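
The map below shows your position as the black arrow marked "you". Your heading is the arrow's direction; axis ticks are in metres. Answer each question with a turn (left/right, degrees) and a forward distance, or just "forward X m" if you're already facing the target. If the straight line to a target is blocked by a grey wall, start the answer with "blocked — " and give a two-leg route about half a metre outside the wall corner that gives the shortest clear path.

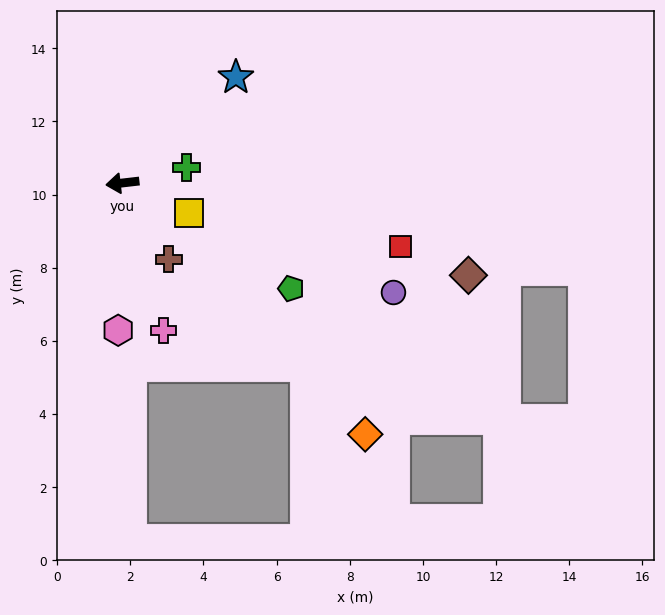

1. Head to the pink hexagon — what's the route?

turn left 82°, forward 4.0 m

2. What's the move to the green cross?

turn right 173°, forward 1.8 m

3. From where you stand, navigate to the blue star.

turn right 144°, forward 4.2 m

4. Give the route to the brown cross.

turn left 115°, forward 2.4 m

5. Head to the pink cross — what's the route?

turn left 99°, forward 4.2 m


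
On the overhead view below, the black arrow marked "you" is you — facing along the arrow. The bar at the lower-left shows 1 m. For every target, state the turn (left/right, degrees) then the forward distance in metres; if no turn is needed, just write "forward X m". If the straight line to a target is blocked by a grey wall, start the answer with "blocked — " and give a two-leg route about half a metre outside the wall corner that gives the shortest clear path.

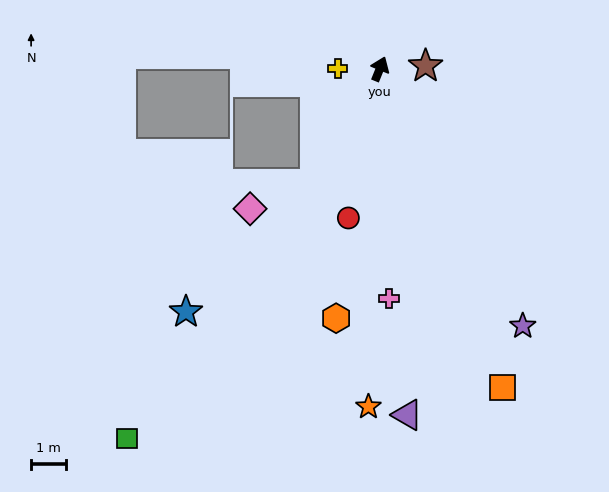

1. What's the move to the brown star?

turn right 64°, forward 1.3 m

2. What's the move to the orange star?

turn right 160°, forward 9.8 m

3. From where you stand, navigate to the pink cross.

turn right 156°, forward 6.6 m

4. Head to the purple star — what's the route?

turn right 129°, forward 8.5 m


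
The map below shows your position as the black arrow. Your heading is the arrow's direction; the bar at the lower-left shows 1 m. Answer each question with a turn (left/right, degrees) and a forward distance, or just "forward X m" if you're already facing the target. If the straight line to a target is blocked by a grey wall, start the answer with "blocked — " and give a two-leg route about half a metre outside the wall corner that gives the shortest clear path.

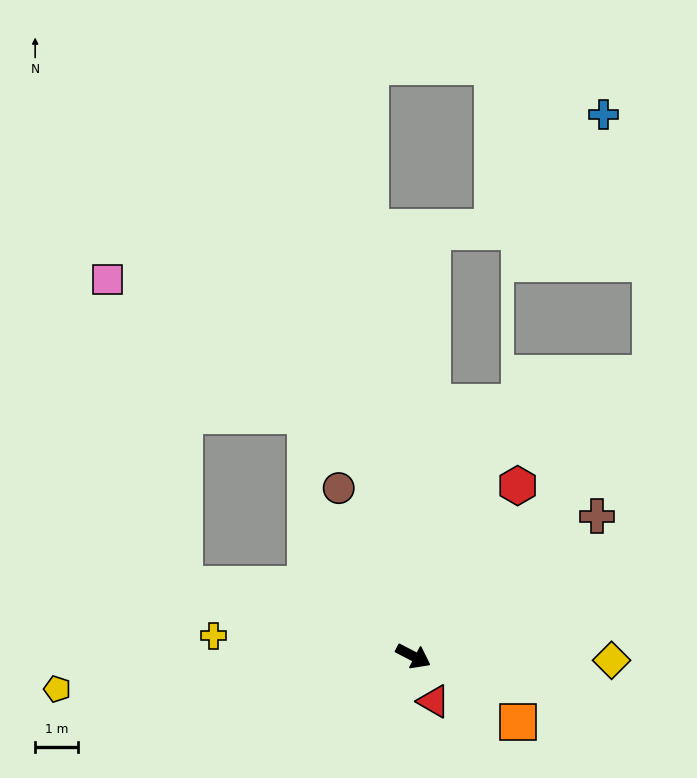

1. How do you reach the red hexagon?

turn left 86°, forward 4.7 m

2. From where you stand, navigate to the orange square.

turn right 5°, forward 2.9 m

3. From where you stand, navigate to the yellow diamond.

turn left 26°, forward 4.7 m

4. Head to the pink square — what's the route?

blocked — turn right 170°, forward 5.6 m, then turn right 58°, forward 7.4 m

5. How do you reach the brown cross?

turn left 65°, forward 5.4 m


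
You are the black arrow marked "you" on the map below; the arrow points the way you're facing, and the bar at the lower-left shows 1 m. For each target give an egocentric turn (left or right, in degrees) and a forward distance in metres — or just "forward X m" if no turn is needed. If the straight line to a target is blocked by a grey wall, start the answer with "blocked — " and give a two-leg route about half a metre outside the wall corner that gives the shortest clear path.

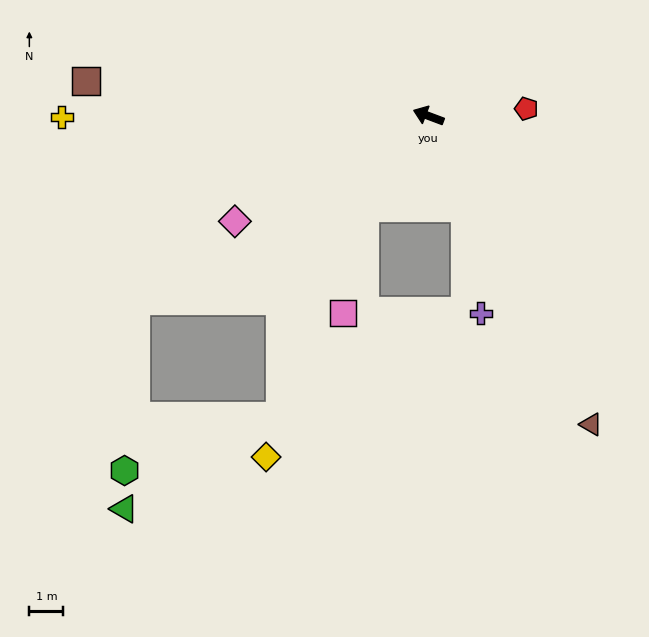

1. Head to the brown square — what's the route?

turn left 15°, forward 10.1 m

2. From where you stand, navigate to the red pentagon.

turn right 155°, forward 2.9 m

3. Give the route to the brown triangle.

turn left 138°, forward 10.3 m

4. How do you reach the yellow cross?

turn left 21°, forward 10.8 m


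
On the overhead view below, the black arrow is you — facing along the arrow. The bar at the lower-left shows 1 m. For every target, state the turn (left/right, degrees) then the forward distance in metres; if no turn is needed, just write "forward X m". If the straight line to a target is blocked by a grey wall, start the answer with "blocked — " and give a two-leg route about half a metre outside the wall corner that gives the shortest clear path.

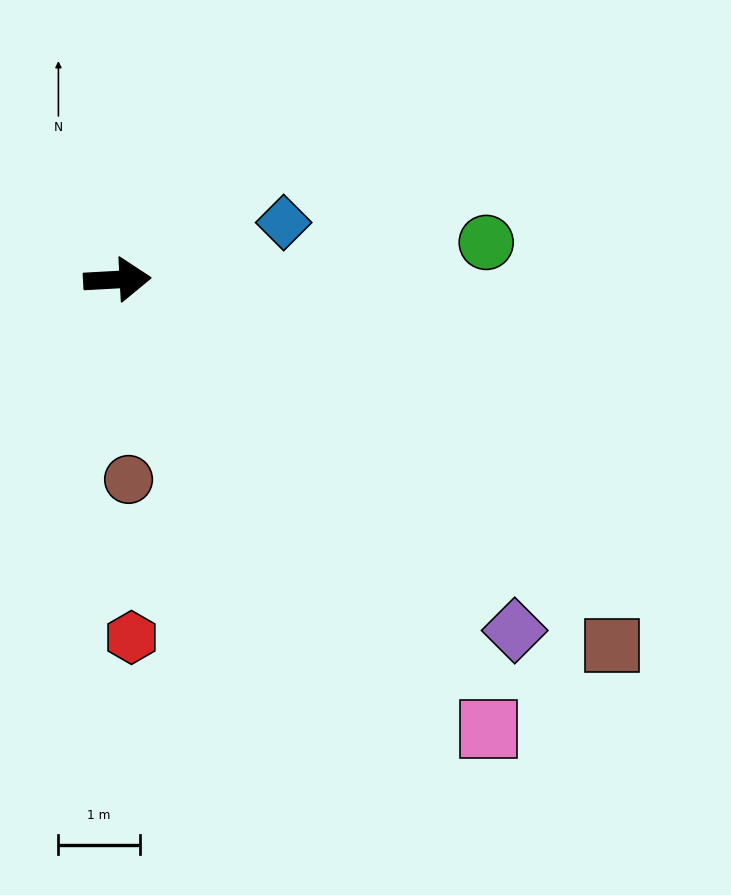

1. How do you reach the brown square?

turn right 40°, forward 7.6 m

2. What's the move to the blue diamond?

turn left 16°, forward 2.2 m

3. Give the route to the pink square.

turn right 54°, forward 7.2 m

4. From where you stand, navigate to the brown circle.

turn right 90°, forward 2.5 m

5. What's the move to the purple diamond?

turn right 45°, forward 6.5 m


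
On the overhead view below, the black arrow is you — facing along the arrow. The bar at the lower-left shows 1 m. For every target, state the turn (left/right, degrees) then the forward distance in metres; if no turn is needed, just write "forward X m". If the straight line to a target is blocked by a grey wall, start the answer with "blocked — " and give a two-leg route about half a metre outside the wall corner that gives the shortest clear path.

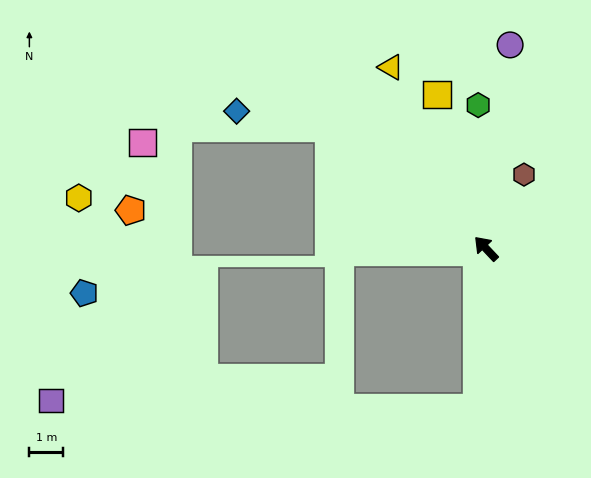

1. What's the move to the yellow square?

turn right 26°, forward 4.7 m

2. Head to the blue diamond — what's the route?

blocked — turn left 9°, forward 5.8 m, then turn left 27°, forward 2.8 m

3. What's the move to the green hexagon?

turn right 40°, forward 4.2 m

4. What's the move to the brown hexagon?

turn right 70°, forward 2.4 m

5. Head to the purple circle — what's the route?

turn right 50°, forward 6.0 m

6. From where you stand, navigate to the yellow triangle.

turn right 16°, forward 6.0 m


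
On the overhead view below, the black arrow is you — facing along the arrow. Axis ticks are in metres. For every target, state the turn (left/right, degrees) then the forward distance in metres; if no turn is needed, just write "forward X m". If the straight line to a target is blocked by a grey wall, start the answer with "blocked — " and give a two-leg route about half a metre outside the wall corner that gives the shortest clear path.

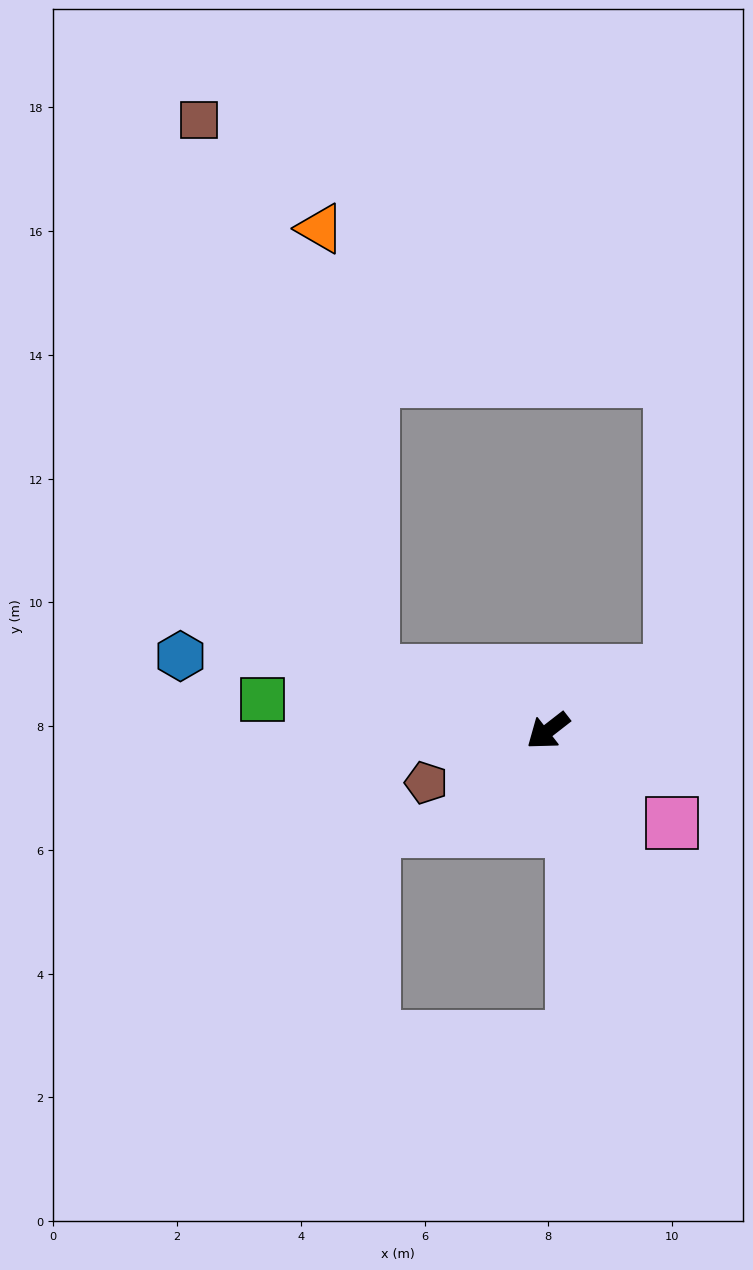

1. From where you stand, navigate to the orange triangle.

blocked — turn right 57°, forward 3.0 m, then turn right 64°, forward 7.2 m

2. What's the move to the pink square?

turn left 105°, forward 2.5 m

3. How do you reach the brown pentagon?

turn right 15°, forward 2.1 m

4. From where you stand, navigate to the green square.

turn right 44°, forward 4.6 m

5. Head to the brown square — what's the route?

blocked — turn right 57°, forward 3.0 m, then turn right 53°, forward 9.3 m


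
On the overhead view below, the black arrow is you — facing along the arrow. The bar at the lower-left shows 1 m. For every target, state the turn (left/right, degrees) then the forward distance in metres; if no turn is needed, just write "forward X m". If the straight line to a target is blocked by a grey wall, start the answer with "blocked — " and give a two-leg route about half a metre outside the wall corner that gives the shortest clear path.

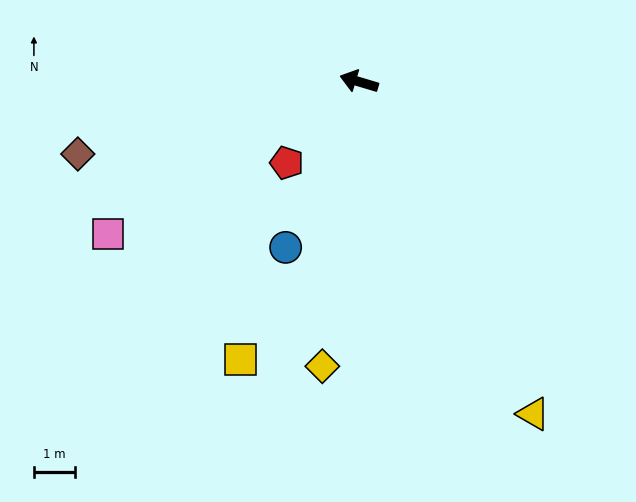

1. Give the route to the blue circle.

turn left 83°, forward 4.4 m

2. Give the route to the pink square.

turn left 48°, forward 7.2 m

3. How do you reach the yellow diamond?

turn left 99°, forward 7.0 m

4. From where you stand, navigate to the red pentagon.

turn left 65°, forward 2.7 m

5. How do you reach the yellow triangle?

turn left 134°, forward 9.2 m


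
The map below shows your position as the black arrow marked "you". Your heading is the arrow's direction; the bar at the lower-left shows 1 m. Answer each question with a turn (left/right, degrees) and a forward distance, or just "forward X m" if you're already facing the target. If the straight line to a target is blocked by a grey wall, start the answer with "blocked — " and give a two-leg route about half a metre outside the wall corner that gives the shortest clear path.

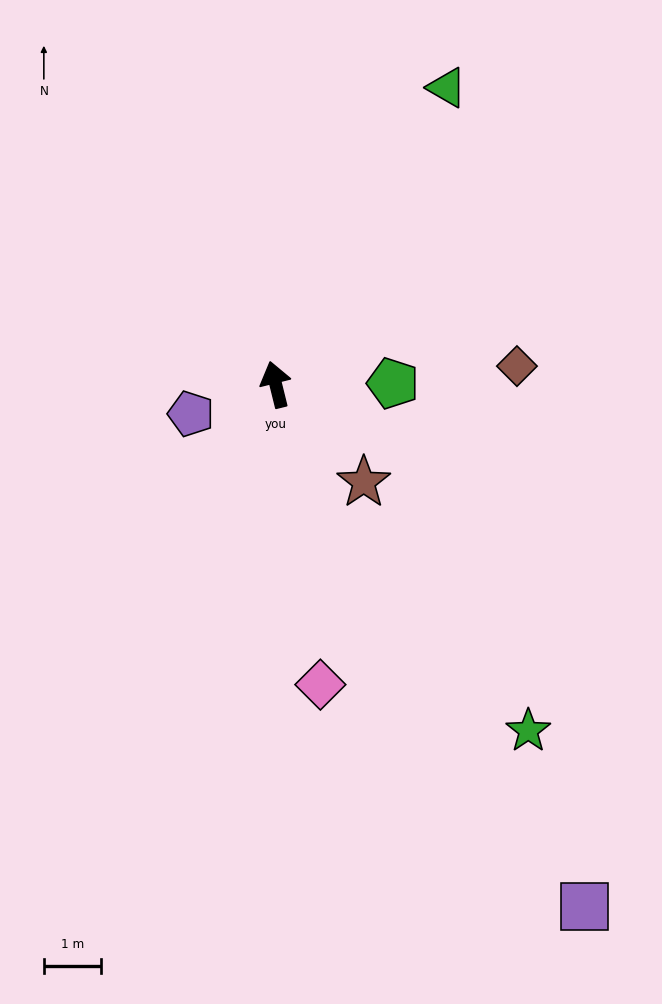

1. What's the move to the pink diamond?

turn left 175°, forward 5.3 m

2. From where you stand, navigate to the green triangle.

turn right 44°, forward 6.0 m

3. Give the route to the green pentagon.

turn right 103°, forward 2.1 m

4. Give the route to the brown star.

turn right 152°, forward 2.3 m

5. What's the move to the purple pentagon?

turn left 95°, forward 1.6 m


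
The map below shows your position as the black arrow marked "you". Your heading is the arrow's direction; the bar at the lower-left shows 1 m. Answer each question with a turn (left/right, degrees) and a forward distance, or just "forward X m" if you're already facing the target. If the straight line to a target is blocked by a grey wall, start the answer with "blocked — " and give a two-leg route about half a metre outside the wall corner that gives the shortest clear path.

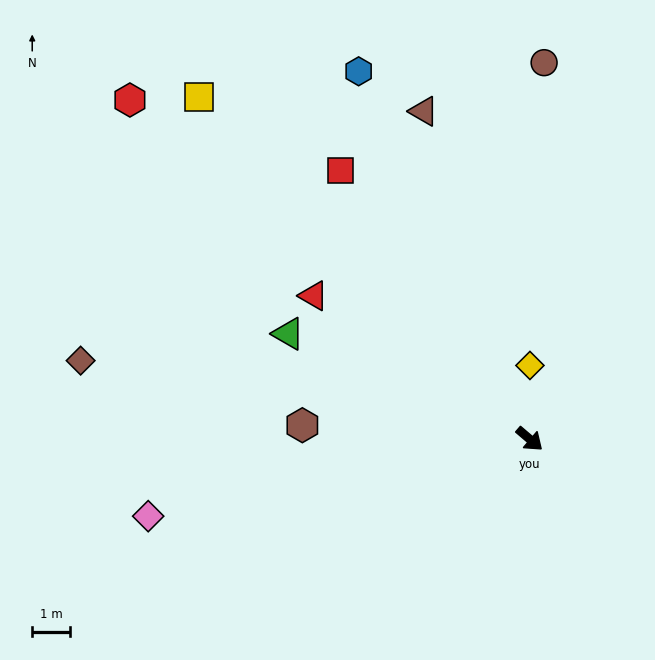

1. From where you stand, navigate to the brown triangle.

turn left 148°, forward 9.0 m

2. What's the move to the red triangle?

turn right 173°, forward 6.8 m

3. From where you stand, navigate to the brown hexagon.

turn right 143°, forward 6.0 m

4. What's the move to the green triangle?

turn right 163°, forward 6.9 m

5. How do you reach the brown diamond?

turn right 149°, forward 12.0 m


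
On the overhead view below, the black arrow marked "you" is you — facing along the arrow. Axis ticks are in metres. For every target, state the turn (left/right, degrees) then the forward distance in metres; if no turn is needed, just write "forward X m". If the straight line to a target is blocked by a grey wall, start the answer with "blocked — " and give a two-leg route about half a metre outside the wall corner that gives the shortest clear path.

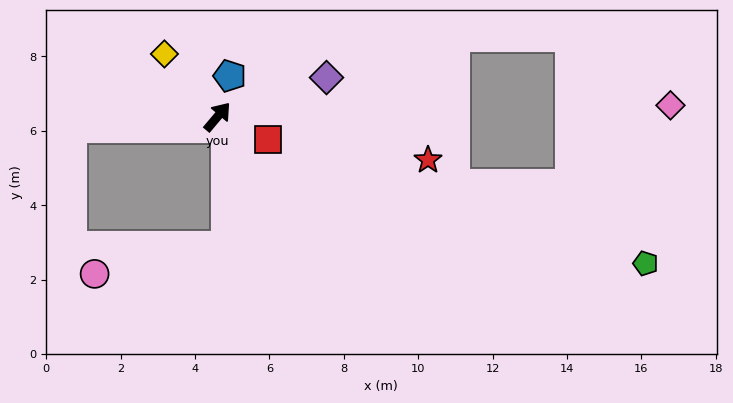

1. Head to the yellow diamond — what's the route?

turn left 80°, forward 2.2 m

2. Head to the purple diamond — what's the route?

turn right 30°, forward 3.1 m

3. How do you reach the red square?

turn right 74°, forward 1.5 m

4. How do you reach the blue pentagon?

turn left 23°, forward 1.1 m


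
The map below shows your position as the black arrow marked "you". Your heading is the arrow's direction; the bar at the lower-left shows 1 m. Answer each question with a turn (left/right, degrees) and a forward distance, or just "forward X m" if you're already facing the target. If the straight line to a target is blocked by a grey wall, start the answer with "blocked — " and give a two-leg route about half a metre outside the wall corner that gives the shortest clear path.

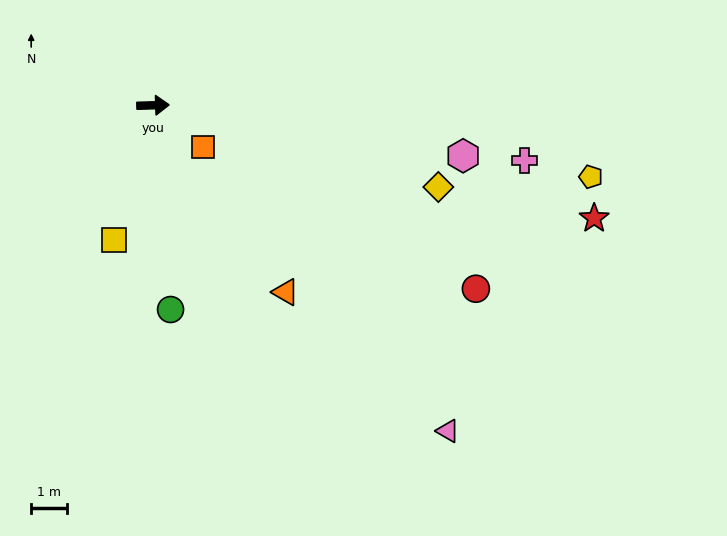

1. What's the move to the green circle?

turn right 87°, forward 5.8 m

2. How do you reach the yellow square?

turn right 108°, forward 4.0 m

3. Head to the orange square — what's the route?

turn right 42°, forward 1.8 m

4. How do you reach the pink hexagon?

turn right 11°, forward 8.9 m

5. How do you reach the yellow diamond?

turn right 18°, forward 8.4 m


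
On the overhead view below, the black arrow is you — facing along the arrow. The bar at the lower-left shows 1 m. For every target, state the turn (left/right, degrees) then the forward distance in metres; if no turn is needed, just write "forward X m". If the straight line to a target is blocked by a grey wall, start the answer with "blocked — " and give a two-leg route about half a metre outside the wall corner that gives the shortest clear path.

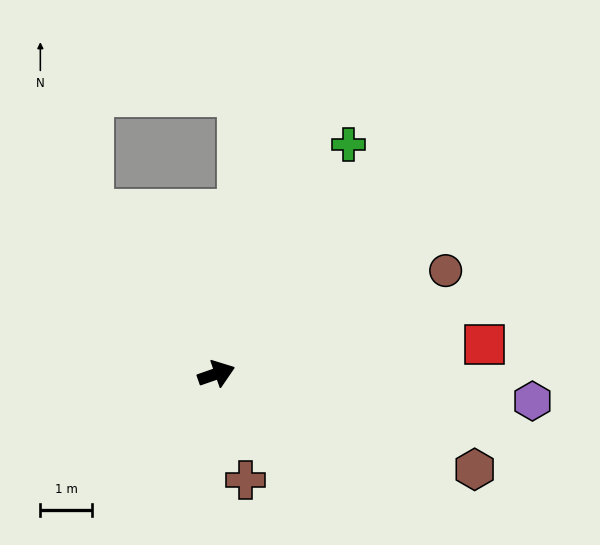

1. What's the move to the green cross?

turn left 41°, forward 5.1 m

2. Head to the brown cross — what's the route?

turn right 94°, forward 2.1 m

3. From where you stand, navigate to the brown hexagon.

turn right 40°, forward 5.4 m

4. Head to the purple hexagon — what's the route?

turn right 24°, forward 6.2 m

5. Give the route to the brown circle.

turn left 5°, forward 4.9 m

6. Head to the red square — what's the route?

turn right 13°, forward 5.3 m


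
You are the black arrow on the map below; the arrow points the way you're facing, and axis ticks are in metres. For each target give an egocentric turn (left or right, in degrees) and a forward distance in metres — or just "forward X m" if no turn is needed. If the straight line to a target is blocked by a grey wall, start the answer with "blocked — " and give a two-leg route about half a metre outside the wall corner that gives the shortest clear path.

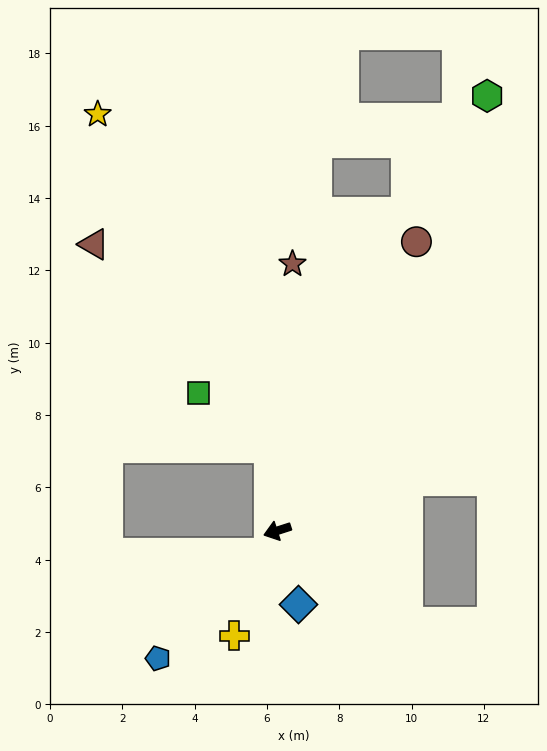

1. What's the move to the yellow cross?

turn left 50°, forward 3.1 m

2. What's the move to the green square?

blocked — turn right 103°, forward 2.3 m, then turn left 48°, forward 2.5 m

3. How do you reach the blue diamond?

turn left 88°, forward 2.1 m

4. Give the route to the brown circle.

turn right 134°, forward 8.9 m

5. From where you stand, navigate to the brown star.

turn right 111°, forward 7.4 m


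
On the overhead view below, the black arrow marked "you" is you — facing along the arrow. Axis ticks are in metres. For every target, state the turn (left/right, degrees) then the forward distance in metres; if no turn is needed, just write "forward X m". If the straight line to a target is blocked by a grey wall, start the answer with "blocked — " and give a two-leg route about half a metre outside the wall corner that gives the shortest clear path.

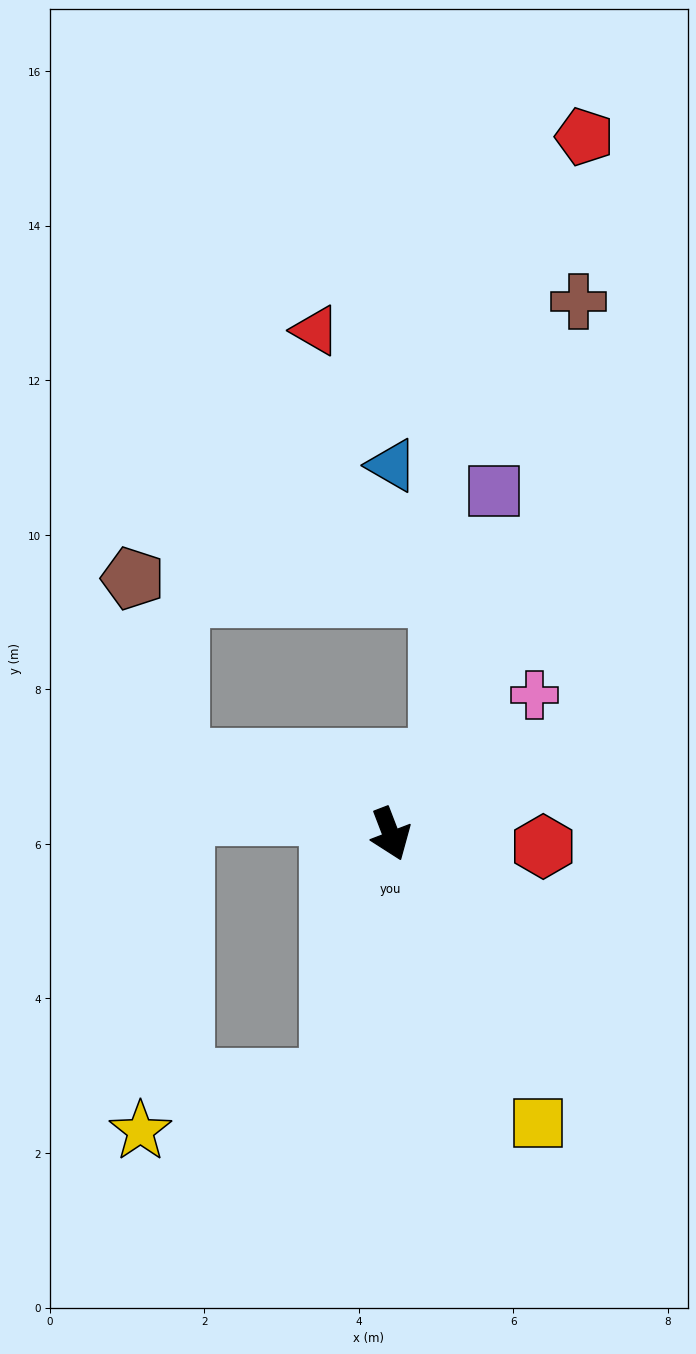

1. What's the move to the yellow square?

turn left 6°, forward 4.2 m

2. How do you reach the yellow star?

blocked — turn right 34°, forward 3.3 m, then turn right 63°, forward 2.6 m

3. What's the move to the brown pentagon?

blocked — turn right 130°, forward 2.9 m, then turn right 58°, forward 2.4 m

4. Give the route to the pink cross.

turn left 113°, forward 2.6 m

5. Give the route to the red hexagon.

turn left 64°, forward 2.0 m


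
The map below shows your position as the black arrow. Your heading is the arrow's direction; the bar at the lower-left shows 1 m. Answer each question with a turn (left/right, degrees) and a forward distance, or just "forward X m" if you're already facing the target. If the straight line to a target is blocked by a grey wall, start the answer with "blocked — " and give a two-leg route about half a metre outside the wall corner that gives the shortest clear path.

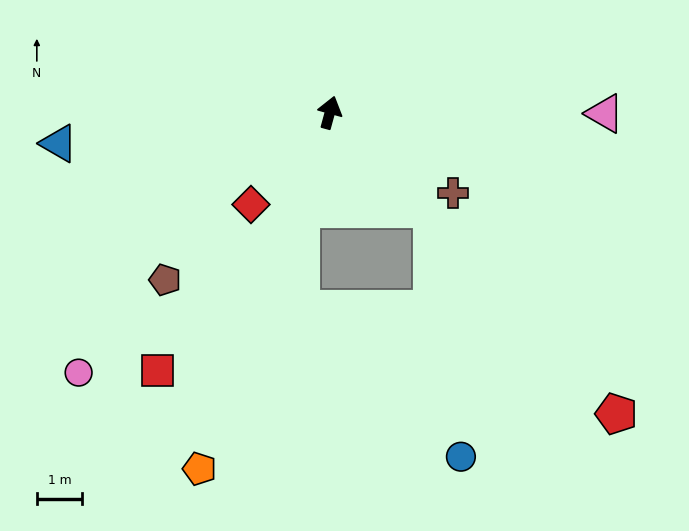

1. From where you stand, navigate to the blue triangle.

turn left 112°, forward 6.1 m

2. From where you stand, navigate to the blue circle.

blocked — turn right 118°, forward 3.1 m, then turn right 40°, forward 5.5 m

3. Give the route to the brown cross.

turn right 108°, forward 3.3 m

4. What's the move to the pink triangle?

turn right 75°, forward 6.1 m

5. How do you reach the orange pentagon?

turn left 175°, forward 8.4 m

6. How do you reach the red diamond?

turn left 155°, forward 2.7 m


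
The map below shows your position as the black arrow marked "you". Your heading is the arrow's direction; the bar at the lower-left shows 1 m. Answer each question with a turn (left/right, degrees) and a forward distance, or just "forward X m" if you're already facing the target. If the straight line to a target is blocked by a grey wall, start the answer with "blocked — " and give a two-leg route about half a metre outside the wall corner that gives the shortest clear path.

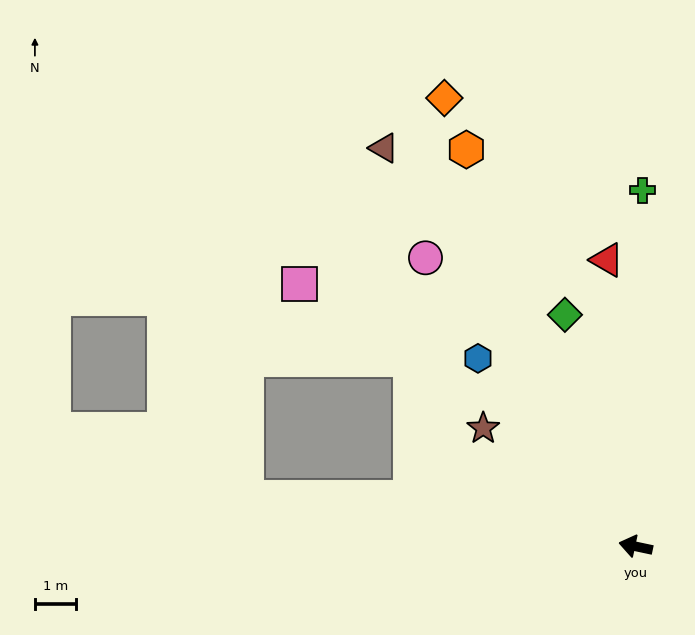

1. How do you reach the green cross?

turn right 79°, forward 8.7 m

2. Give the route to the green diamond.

turn right 61°, forward 5.9 m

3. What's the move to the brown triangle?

turn right 46°, forward 11.6 m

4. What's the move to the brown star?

turn right 26°, forward 4.7 m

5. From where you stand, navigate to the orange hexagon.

turn right 55°, forward 10.6 m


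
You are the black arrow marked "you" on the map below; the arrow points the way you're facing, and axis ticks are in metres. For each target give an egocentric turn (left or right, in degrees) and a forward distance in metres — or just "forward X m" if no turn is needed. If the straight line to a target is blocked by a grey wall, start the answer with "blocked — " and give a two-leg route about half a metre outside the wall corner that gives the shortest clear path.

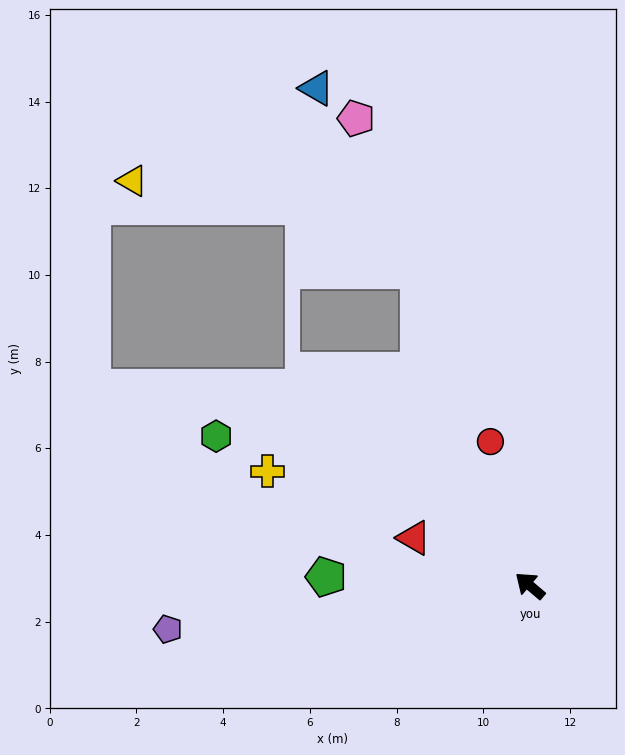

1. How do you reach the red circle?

turn right 34°, forward 3.4 m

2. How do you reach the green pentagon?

turn left 38°, forward 4.7 m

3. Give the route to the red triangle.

turn left 18°, forward 2.9 m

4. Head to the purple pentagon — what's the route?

turn left 47°, forward 8.4 m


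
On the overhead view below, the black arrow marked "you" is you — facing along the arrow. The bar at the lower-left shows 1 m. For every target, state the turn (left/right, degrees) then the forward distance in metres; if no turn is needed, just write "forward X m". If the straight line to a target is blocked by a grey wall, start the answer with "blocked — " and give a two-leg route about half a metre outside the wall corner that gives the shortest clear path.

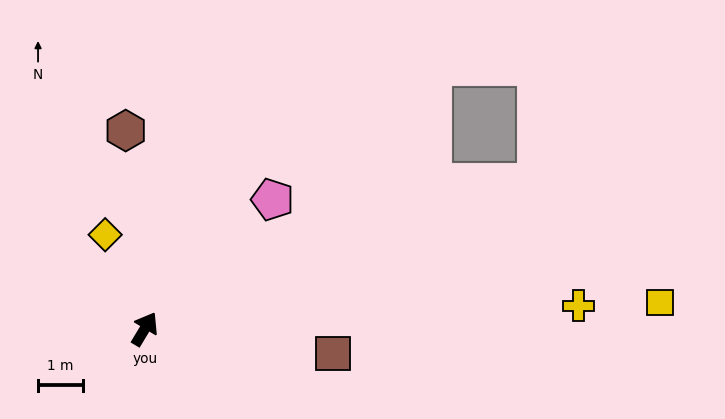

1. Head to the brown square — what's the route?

turn right 67°, forward 4.2 m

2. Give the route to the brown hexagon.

turn left 36°, forward 4.4 m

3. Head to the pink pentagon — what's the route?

turn right 14°, forward 4.0 m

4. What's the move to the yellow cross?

turn right 56°, forward 9.6 m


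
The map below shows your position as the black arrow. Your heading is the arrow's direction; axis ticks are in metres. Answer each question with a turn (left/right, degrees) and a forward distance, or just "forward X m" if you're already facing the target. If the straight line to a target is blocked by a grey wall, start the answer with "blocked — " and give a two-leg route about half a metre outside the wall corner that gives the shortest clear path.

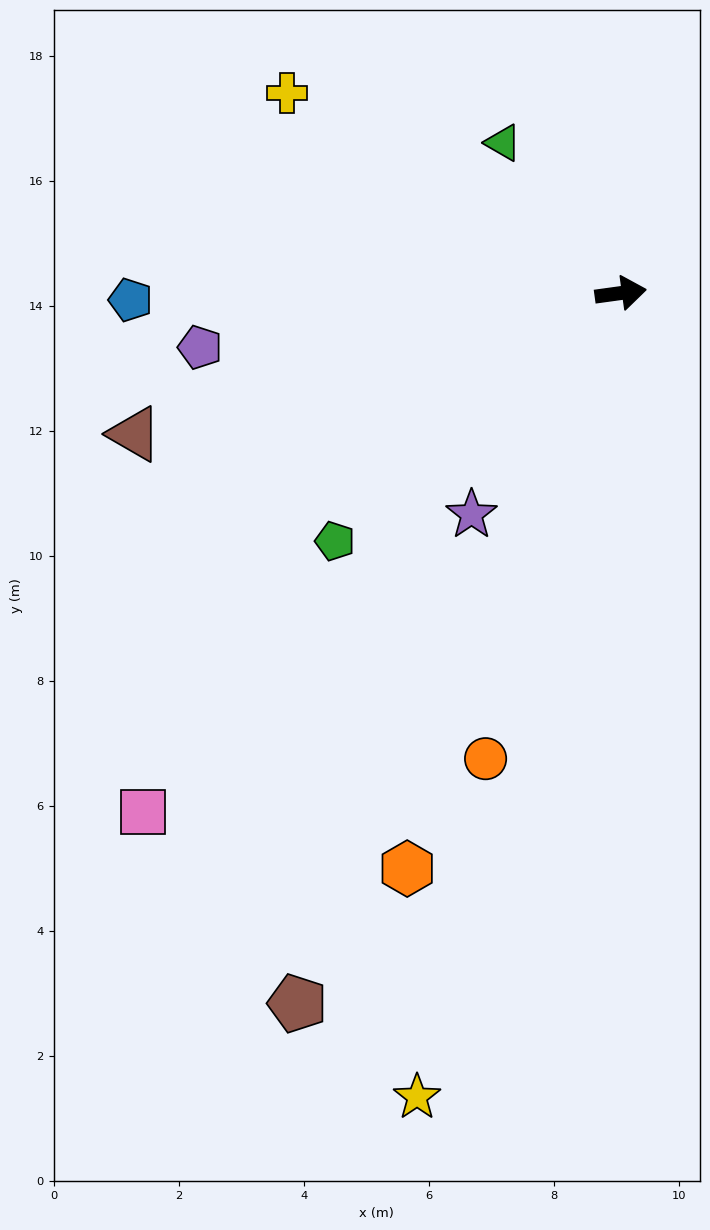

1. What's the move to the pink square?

turn right 140°, forward 11.3 m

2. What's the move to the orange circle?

turn right 114°, forward 7.8 m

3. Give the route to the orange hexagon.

turn right 118°, forward 9.8 m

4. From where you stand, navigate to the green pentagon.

turn right 147°, forward 6.1 m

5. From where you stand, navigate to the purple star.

turn right 132°, forward 4.3 m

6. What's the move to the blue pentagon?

turn left 173°, forward 7.8 m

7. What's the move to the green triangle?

turn left 120°, forward 3.1 m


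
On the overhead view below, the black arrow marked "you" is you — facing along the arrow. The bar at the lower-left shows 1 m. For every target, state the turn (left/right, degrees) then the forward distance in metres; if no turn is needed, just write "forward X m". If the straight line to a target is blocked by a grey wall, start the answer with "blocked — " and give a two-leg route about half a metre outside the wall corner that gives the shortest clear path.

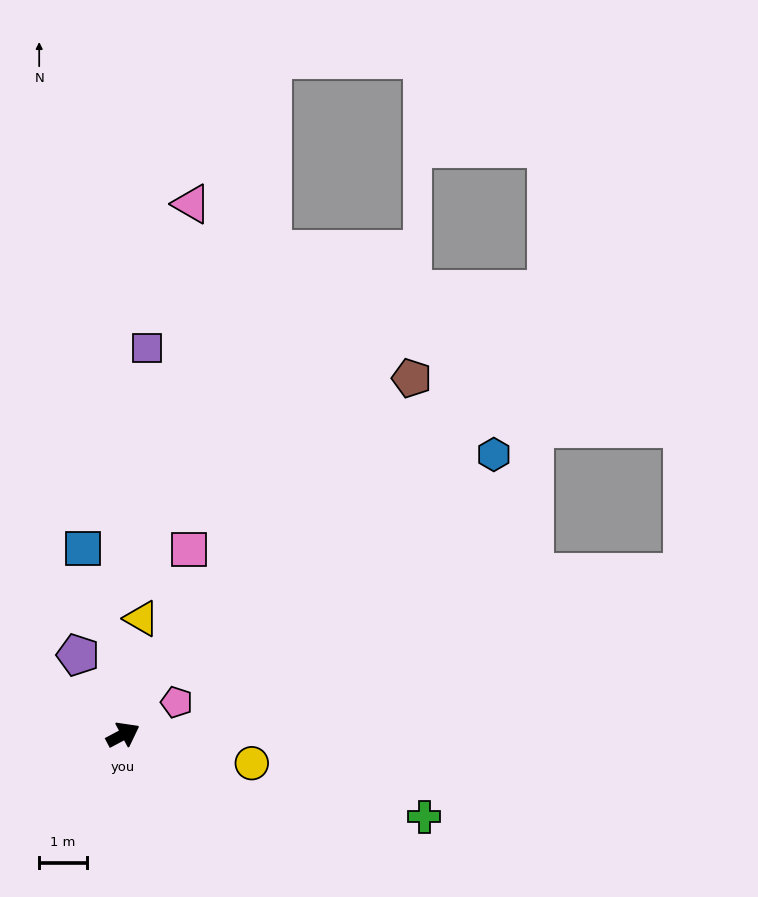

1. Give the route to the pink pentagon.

turn left 3°, forward 1.3 m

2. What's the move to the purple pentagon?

turn left 92°, forward 1.9 m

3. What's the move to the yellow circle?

turn right 40°, forward 2.8 m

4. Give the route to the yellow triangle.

turn left 53°, forward 2.5 m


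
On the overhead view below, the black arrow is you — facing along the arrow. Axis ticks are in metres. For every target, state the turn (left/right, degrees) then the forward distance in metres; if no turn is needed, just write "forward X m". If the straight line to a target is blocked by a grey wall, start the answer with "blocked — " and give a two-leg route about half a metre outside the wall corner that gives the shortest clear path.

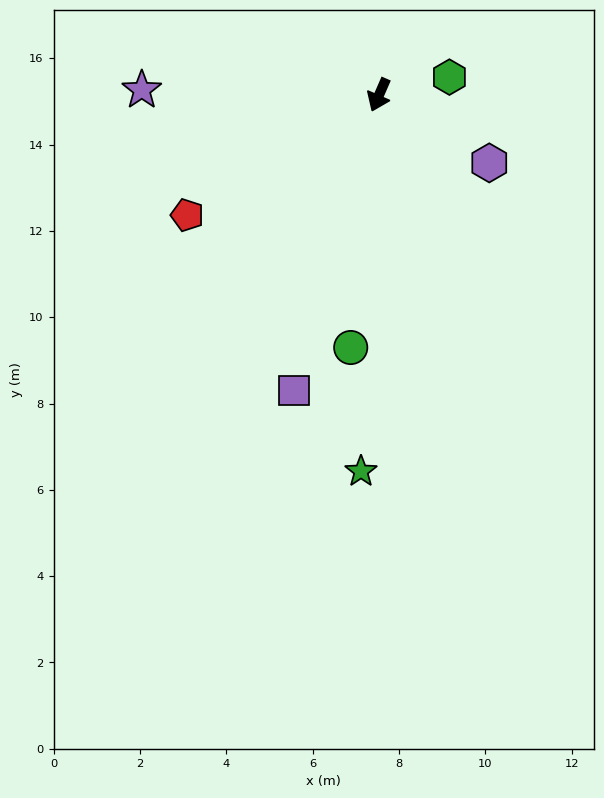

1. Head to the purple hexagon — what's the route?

turn left 82°, forward 3.0 m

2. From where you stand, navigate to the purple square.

turn left 8°, forward 7.1 m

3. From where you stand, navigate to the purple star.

turn right 68°, forward 5.5 m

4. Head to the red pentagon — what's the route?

turn right 34°, forward 5.2 m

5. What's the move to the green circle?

turn left 17°, forward 5.9 m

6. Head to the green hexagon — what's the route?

turn left 128°, forward 1.7 m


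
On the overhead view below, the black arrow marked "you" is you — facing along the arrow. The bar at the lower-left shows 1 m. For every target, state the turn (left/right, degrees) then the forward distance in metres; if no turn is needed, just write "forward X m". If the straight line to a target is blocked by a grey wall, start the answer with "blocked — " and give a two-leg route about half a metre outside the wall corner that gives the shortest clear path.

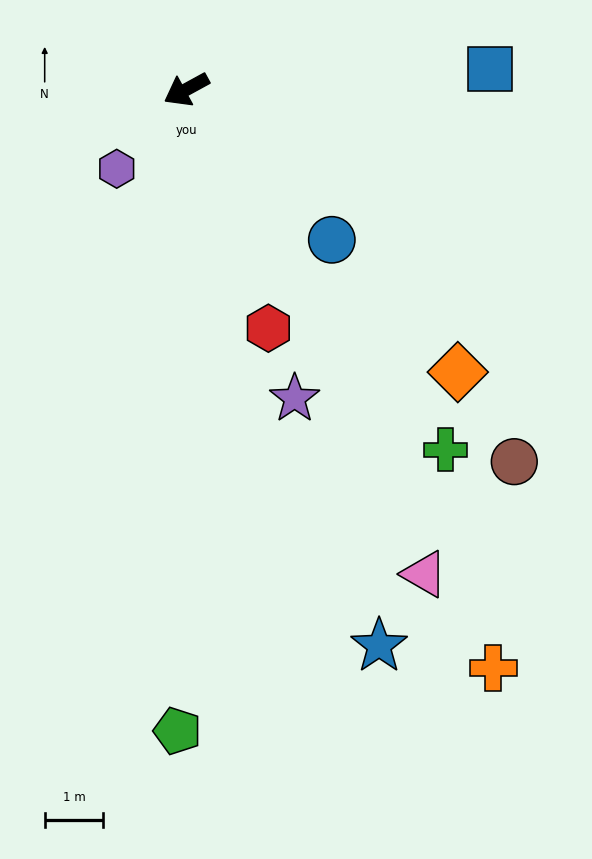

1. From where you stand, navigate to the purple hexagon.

turn left 20°, forward 1.8 m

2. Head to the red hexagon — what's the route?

turn left 80°, forward 4.3 m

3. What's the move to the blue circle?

turn left 105°, forward 3.6 m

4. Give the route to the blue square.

turn left 155°, forward 5.2 m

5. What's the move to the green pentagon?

turn left 61°, forward 10.9 m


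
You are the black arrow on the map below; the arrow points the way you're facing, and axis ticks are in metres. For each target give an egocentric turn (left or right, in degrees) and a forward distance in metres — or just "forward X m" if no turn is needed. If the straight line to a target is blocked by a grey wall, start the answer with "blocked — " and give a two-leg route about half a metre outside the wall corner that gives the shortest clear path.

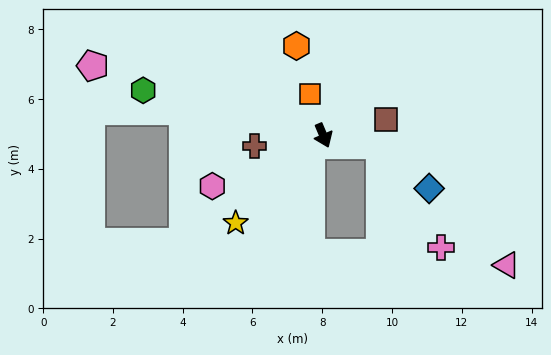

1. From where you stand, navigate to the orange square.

turn left 175°, forward 1.3 m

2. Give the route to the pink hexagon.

turn right 88°, forward 3.5 m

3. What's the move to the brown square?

turn left 82°, forward 1.9 m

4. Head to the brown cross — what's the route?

turn right 104°, forward 2.0 m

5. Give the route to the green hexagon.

turn right 127°, forward 5.3 m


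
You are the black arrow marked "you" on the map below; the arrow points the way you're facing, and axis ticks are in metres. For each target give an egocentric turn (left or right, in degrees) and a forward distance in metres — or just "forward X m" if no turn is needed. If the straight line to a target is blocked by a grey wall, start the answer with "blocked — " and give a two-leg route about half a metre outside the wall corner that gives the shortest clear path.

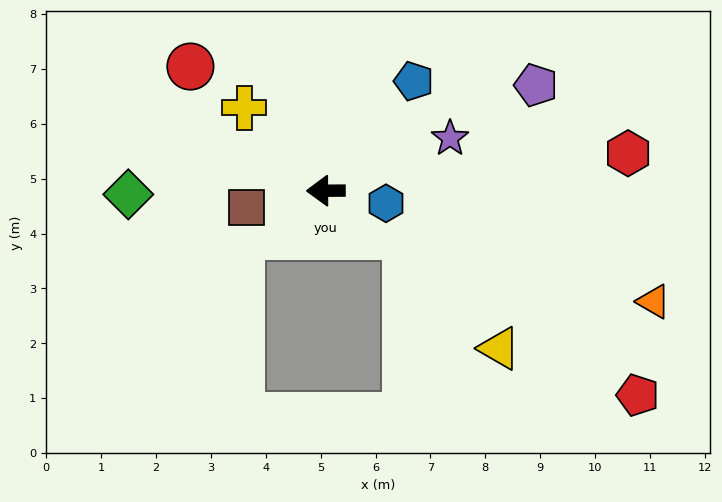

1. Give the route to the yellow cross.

turn right 46°, forward 2.1 m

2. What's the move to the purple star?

turn right 157°, forward 2.5 m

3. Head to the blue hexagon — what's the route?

turn left 168°, forward 1.1 m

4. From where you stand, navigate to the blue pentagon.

turn right 129°, forward 2.6 m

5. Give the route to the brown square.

turn left 12°, forward 1.5 m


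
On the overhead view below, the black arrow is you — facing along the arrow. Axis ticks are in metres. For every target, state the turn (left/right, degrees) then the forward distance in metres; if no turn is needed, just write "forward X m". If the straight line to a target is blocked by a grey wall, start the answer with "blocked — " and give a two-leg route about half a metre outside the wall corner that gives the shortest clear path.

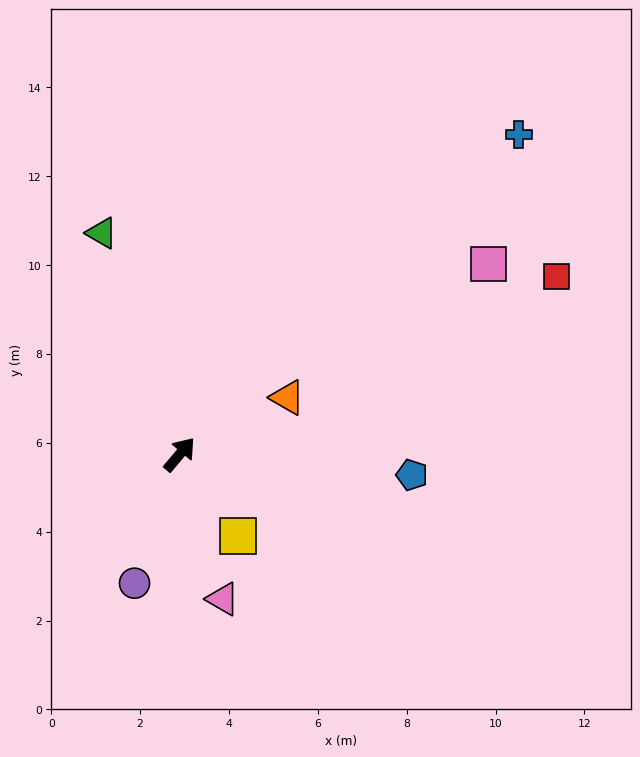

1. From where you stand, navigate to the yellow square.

turn right 104°, forward 2.3 m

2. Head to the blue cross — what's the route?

turn right 7°, forward 10.5 m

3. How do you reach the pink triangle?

turn right 123°, forward 3.4 m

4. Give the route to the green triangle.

turn left 60°, forward 5.3 m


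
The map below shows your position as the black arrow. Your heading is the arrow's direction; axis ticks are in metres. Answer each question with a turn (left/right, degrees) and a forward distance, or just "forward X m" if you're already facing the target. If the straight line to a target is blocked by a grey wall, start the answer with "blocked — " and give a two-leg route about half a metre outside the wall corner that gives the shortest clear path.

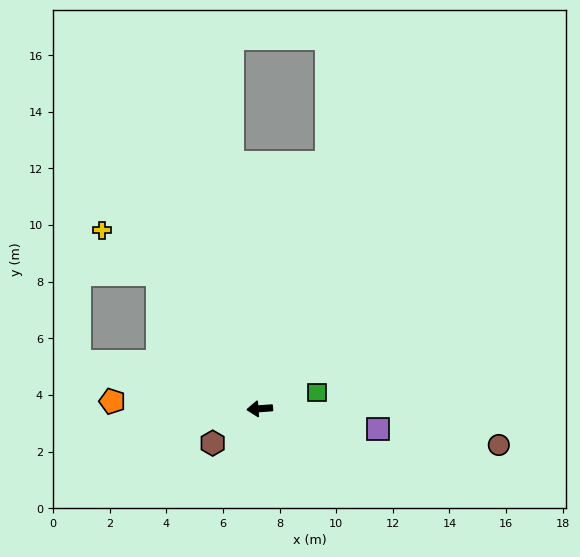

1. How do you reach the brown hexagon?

turn left 32°, forward 2.1 m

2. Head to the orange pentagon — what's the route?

turn right 7°, forward 5.2 m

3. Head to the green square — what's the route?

turn right 168°, forward 2.1 m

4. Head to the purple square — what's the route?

turn left 166°, forward 4.2 m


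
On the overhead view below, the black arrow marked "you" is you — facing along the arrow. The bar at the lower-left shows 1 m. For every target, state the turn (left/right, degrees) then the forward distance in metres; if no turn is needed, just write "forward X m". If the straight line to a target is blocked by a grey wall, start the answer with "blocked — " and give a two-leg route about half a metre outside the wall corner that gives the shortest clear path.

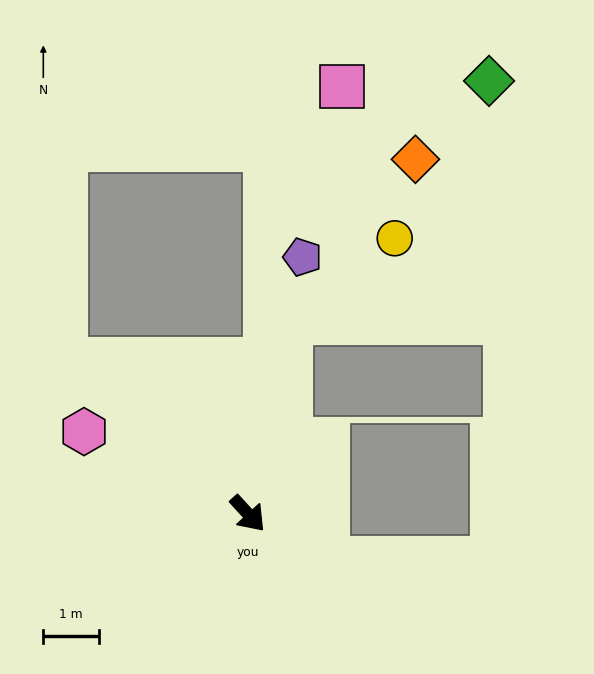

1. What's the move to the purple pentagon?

turn left 126°, forward 4.7 m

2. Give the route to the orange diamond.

blocked — turn left 126°, forward 3.5 m, then turn right 26°, forward 3.7 m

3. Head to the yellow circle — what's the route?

blocked — turn left 126°, forward 3.5 m, then turn right 40°, forward 2.4 m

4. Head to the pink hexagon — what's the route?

turn right 159°, forward 3.3 m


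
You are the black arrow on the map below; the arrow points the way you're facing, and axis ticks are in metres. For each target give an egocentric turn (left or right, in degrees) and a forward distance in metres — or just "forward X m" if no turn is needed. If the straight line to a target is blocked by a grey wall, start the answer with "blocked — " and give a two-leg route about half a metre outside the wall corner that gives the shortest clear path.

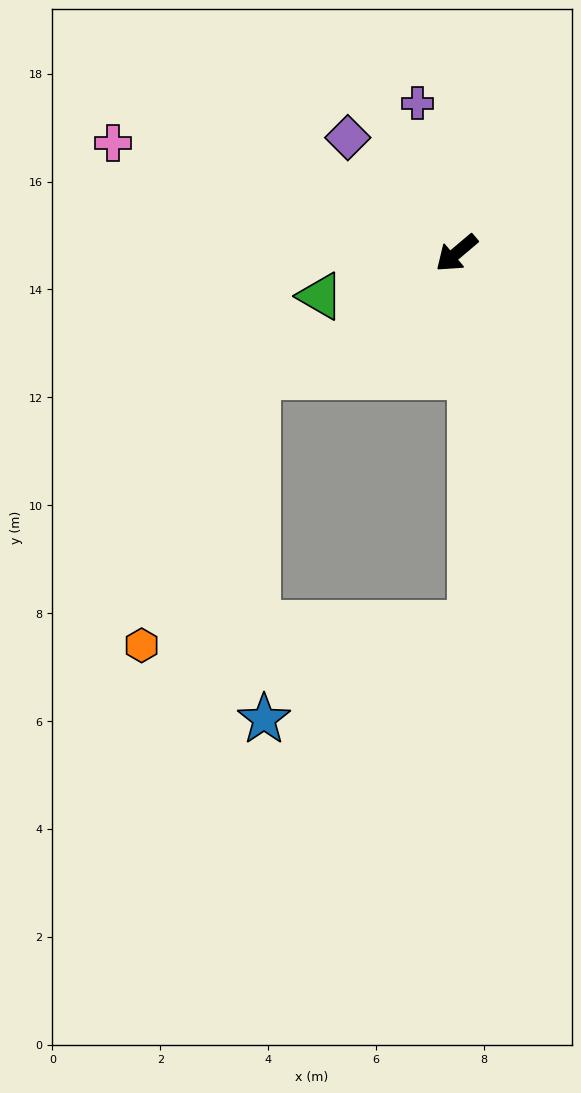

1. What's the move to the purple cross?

turn right 116°, forward 2.9 m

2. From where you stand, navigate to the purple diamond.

turn right 87°, forward 2.9 m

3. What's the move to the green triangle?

turn right 23°, forward 2.6 m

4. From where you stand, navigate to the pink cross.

turn right 58°, forward 6.7 m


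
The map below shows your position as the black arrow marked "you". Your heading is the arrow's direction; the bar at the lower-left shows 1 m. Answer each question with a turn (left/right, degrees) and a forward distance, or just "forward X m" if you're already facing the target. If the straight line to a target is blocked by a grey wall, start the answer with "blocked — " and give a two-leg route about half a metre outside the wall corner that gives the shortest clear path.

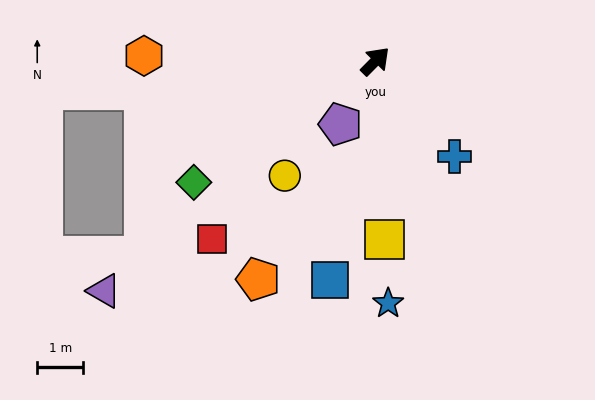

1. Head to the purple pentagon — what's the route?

turn right 164°, forward 1.6 m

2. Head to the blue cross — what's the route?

turn right 96°, forward 2.7 m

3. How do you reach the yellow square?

turn right 132°, forward 3.9 m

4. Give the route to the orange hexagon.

turn left 133°, forward 5.0 m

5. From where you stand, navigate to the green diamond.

turn left 168°, forward 4.7 m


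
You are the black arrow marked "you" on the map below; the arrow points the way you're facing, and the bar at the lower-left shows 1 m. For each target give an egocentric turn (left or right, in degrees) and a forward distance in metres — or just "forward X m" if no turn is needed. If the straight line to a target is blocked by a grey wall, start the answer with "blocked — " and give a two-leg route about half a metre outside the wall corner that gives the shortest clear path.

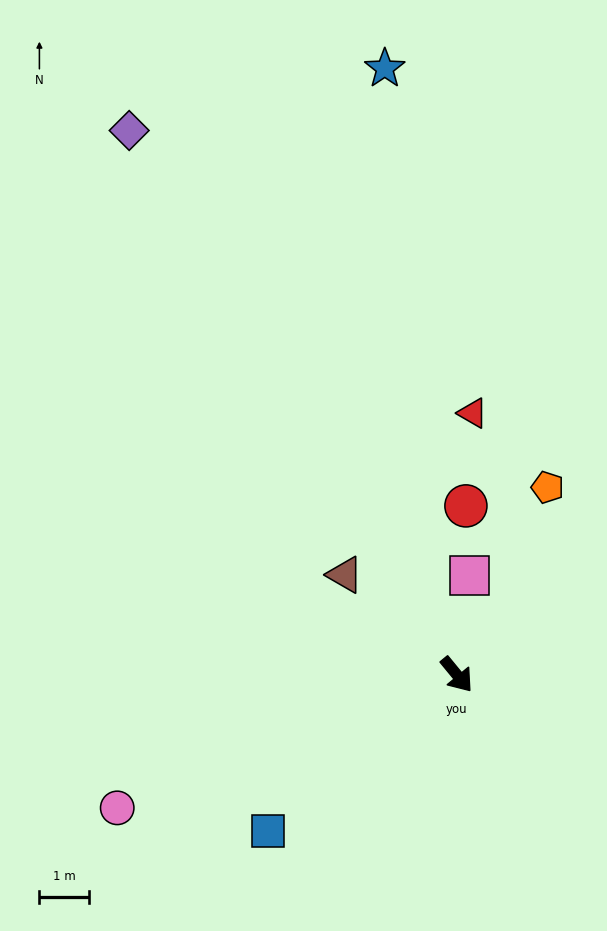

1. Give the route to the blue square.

turn right 90°, forward 4.9 m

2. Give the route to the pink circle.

turn right 108°, forward 7.3 m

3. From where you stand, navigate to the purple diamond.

turn left 172°, forward 12.7 m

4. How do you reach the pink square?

turn left 133°, forward 2.0 m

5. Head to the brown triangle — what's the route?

turn right 171°, forward 3.0 m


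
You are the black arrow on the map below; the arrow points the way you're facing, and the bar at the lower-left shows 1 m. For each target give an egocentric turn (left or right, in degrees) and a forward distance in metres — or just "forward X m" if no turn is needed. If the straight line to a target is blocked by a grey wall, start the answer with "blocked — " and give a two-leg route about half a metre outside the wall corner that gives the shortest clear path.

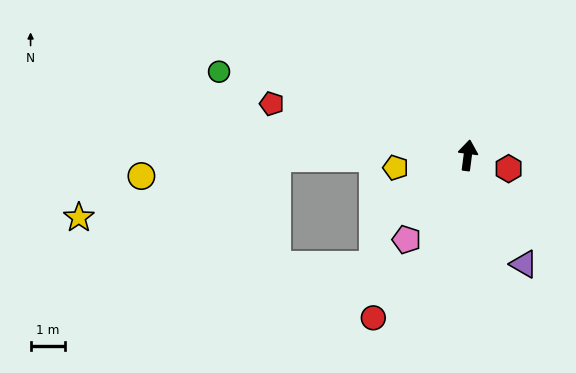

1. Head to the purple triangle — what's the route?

turn right 145°, forward 3.5 m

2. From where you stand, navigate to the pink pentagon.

turn left 151°, forward 3.0 m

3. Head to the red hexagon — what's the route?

turn right 101°, forward 1.2 m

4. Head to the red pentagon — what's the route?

turn left 83°, forward 5.8 m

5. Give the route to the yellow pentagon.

turn left 107°, forward 2.1 m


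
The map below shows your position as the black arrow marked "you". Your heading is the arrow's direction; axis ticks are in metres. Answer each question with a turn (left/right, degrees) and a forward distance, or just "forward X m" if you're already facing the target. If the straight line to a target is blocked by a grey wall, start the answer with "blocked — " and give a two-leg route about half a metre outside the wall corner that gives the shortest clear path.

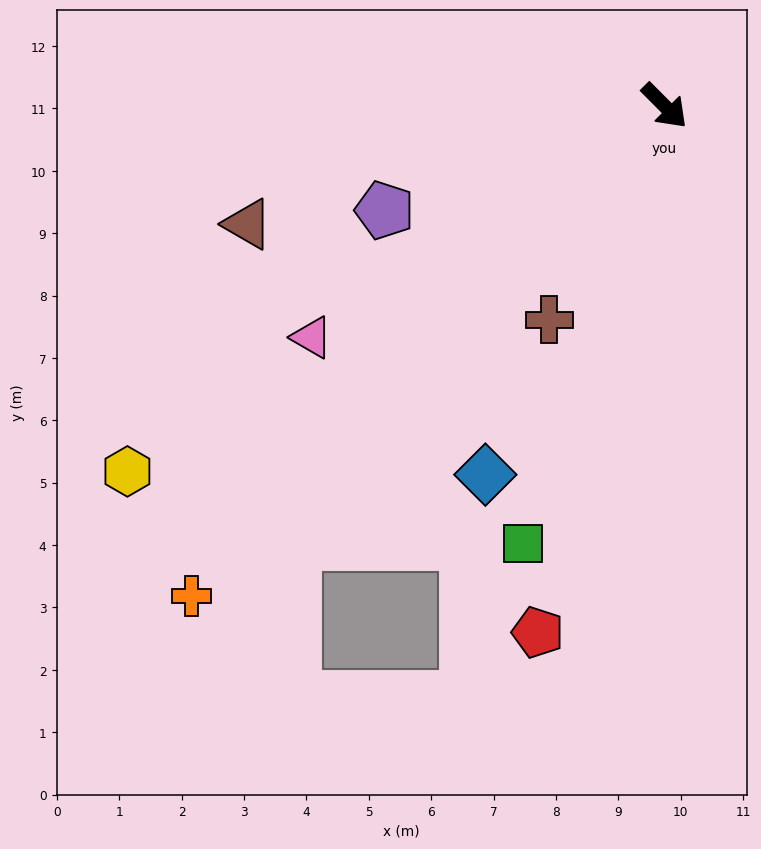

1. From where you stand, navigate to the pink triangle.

turn right 102°, forward 6.8 m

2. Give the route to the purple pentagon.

turn right 114°, forward 4.8 m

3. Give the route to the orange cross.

turn right 89°, forward 10.9 m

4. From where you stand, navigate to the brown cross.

turn right 73°, forward 3.9 m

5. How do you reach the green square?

turn right 63°, forward 7.4 m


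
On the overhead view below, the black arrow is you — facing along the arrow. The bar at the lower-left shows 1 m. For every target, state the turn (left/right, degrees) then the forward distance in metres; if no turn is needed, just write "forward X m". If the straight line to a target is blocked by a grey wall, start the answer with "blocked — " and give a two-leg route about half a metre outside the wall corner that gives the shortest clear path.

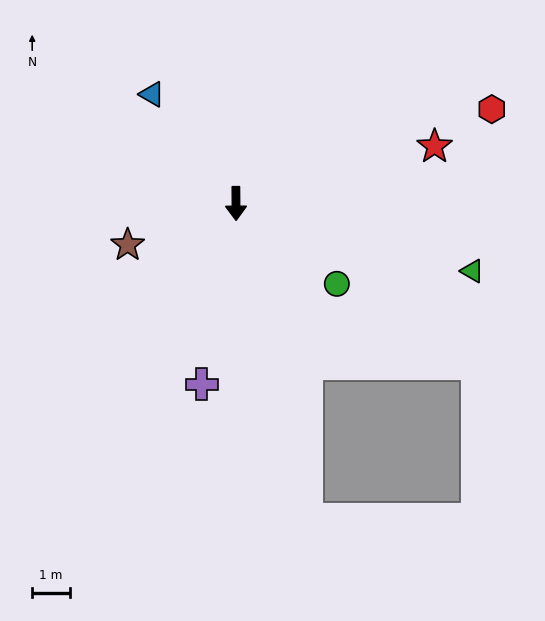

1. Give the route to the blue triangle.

turn right 143°, forward 3.7 m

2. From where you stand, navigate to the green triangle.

turn left 74°, forward 6.5 m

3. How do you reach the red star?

turn left 106°, forward 5.5 m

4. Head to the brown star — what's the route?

turn right 69°, forward 3.1 m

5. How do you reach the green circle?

turn left 51°, forward 3.4 m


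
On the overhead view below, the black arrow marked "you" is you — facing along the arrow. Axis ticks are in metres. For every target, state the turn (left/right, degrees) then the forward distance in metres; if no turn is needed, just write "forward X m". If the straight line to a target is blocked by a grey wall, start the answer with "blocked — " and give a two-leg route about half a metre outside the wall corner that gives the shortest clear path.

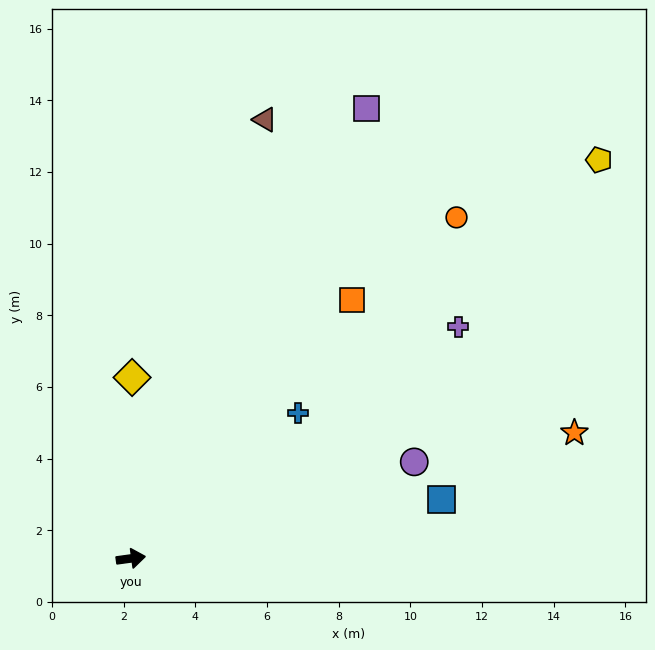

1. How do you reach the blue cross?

turn left 33°, forward 6.2 m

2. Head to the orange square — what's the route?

turn left 42°, forward 9.5 m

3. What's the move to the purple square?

turn left 55°, forward 14.2 m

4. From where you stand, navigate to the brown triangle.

turn left 65°, forward 12.8 m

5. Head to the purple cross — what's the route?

turn left 28°, forward 11.2 m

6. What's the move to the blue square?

turn left 3°, forward 8.8 m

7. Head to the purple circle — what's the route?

turn left 11°, forward 8.4 m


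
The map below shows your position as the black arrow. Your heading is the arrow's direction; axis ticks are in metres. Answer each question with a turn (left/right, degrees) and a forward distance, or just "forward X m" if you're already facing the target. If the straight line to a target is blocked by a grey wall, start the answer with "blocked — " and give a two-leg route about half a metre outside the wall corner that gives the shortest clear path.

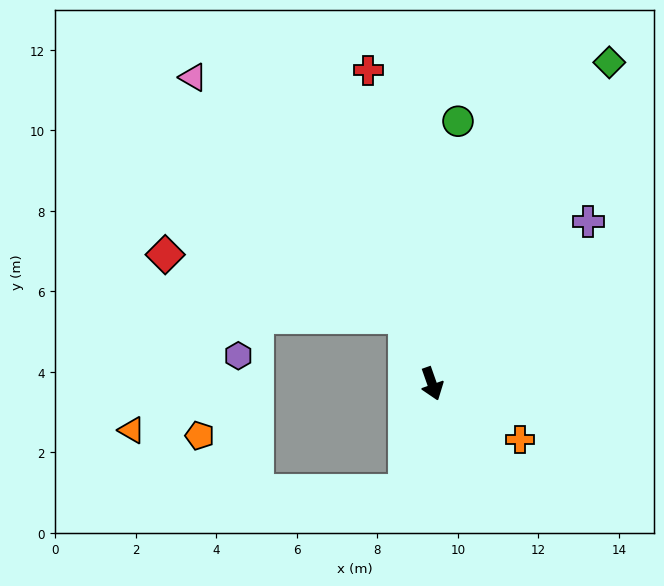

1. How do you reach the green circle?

turn left 155°, forward 6.6 m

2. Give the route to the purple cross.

turn left 117°, forward 5.6 m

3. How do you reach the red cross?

turn left 172°, forward 7.9 m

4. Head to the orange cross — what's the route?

turn left 38°, forward 2.6 m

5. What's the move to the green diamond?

turn left 132°, forward 9.1 m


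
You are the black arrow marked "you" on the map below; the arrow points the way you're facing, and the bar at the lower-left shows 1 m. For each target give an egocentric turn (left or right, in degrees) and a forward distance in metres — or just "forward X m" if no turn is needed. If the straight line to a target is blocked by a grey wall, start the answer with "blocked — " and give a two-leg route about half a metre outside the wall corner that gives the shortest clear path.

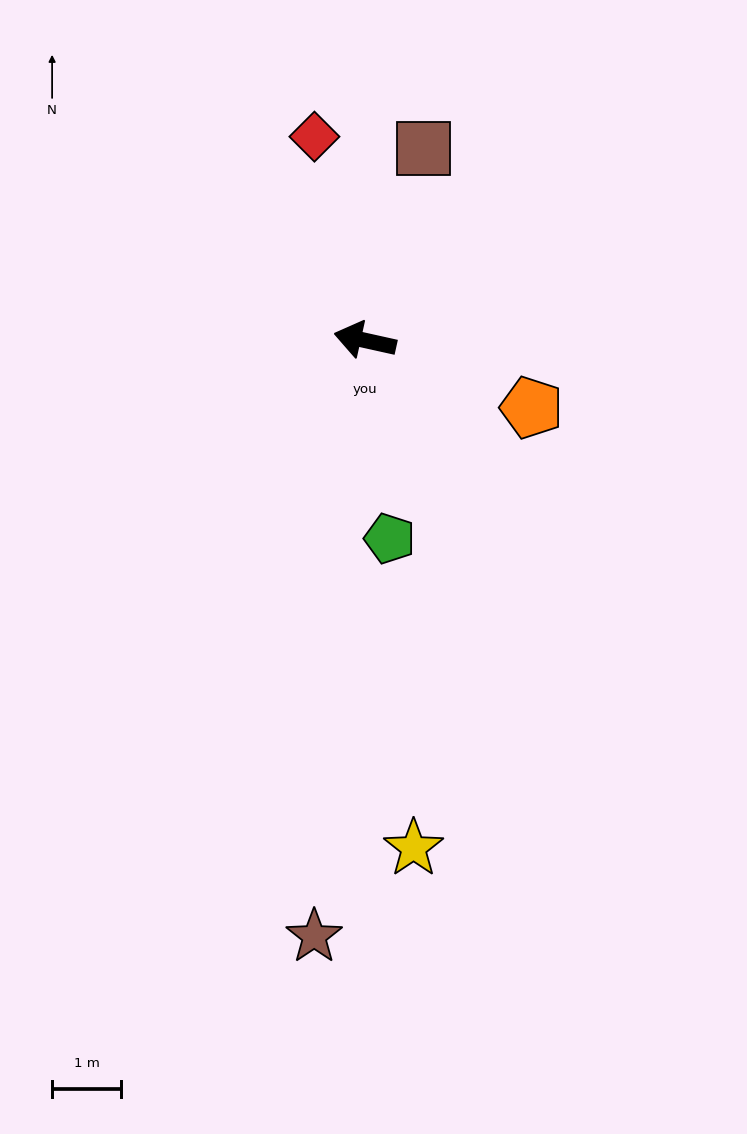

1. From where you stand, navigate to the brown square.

turn right 94°, forward 2.9 m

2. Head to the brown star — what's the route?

turn left 98°, forward 8.7 m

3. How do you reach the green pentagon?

turn left 110°, forward 2.9 m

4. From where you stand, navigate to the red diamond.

turn right 64°, forward 3.0 m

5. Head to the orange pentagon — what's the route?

turn left 171°, forward 2.6 m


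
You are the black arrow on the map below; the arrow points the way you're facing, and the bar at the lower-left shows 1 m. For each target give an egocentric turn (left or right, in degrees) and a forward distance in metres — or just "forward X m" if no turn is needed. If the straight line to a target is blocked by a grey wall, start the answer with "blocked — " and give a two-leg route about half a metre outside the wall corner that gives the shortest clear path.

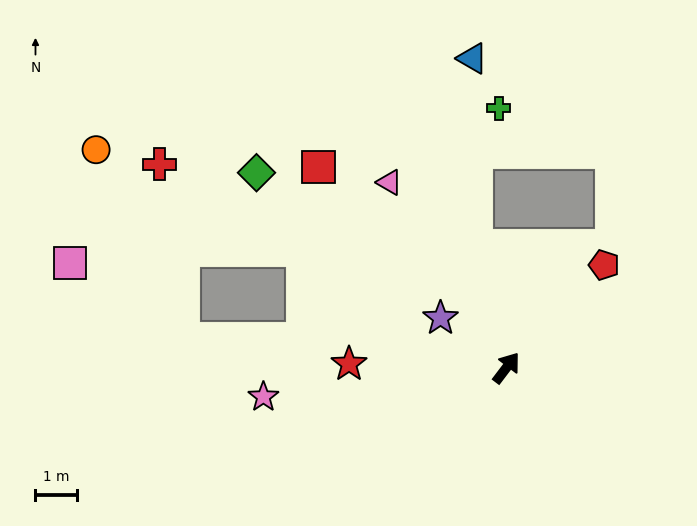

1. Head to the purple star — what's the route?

turn left 90°, forward 2.0 m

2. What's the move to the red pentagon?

turn right 6°, forward 3.5 m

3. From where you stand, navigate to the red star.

turn left 126°, forward 3.8 m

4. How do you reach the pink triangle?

turn left 69°, forward 5.3 m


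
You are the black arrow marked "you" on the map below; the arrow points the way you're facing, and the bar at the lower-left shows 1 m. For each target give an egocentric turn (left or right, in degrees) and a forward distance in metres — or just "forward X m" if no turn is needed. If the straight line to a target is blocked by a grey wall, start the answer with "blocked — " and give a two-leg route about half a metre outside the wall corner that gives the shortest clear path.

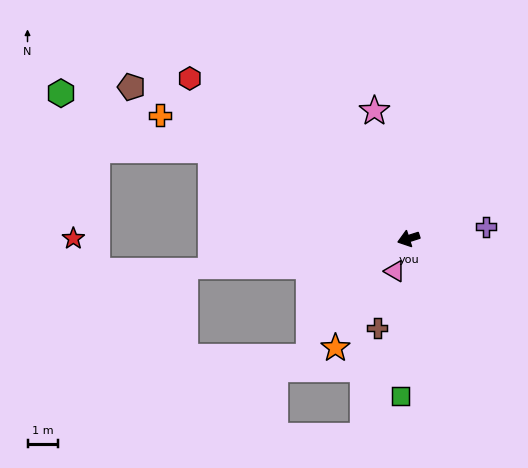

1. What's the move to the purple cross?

turn left 171°, forward 2.5 m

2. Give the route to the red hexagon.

turn right 54°, forward 8.8 m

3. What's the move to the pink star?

turn right 93°, forward 4.3 m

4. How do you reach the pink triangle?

turn left 49°, forward 1.1 m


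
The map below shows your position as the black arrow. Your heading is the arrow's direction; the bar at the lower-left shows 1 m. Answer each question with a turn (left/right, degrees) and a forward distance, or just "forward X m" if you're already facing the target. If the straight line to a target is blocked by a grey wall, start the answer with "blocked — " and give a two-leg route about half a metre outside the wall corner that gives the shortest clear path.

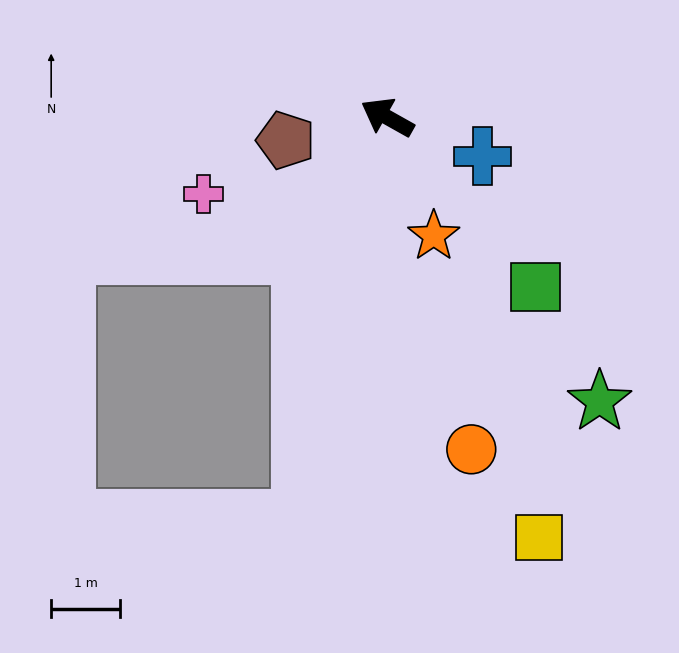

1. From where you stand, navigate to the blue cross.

turn right 173°, forward 1.5 m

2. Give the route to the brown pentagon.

turn left 42°, forward 1.5 m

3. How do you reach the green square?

turn left 160°, forward 3.3 m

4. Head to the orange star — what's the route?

turn left 141°, forward 1.9 m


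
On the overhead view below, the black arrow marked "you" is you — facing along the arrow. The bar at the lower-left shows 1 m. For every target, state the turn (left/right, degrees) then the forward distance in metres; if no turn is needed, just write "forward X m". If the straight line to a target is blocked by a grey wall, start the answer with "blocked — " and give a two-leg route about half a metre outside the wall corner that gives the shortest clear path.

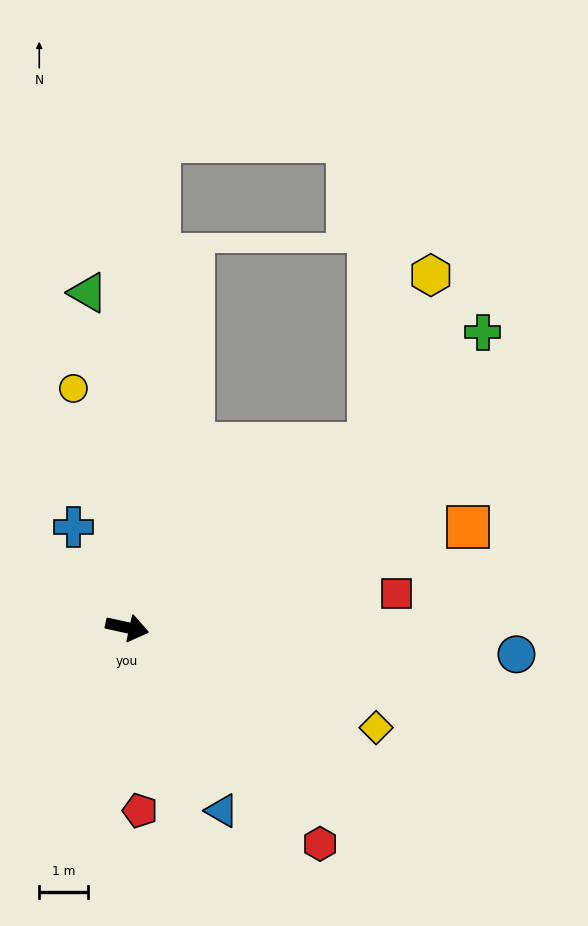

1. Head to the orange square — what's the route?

turn left 29°, forward 7.2 m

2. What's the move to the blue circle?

turn left 8°, forward 7.9 m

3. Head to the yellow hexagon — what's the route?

blocked — turn left 50°, forward 6.2 m, then turn left 32°, forward 3.6 m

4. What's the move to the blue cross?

turn left 130°, forward 2.3 m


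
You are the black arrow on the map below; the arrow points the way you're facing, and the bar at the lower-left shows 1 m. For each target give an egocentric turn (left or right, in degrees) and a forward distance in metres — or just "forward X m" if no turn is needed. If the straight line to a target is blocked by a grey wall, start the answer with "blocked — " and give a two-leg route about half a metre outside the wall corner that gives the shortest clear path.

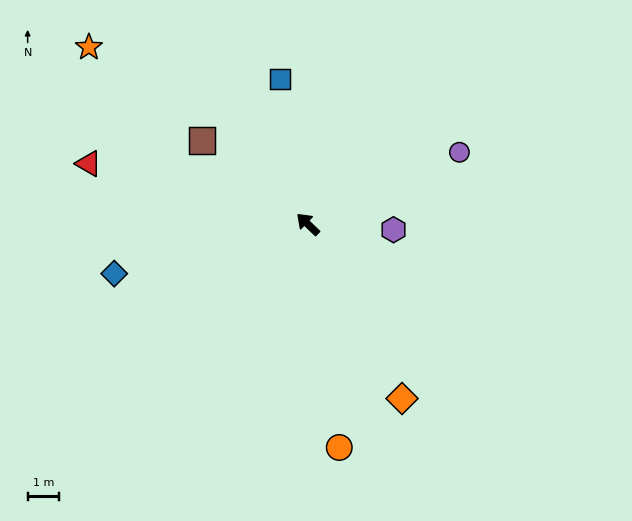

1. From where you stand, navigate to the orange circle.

turn left 142°, forward 7.2 m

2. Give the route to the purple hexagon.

turn right 140°, forward 2.7 m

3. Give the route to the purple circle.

turn right 111°, forward 5.4 m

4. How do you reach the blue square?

turn right 35°, forward 4.7 m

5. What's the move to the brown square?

turn left 6°, forward 4.3 m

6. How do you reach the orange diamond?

turn left 162°, forward 6.3 m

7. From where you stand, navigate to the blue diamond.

turn left 58°, forward 6.4 m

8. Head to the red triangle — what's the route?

turn left 28°, forward 7.3 m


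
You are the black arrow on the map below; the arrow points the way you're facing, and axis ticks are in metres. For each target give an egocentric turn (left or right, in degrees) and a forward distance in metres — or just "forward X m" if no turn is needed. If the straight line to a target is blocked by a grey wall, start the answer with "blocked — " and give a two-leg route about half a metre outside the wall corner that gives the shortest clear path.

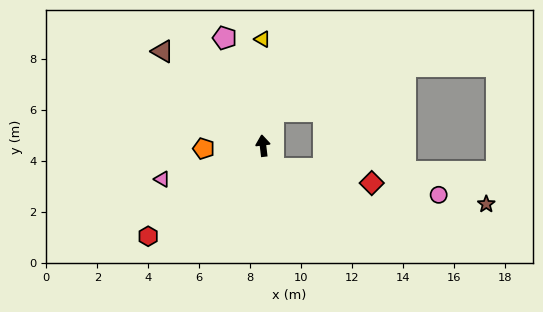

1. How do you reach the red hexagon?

turn left 122°, forward 5.7 m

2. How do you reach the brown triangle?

turn left 40°, forward 5.4 m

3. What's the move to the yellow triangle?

turn right 7°, forward 4.2 m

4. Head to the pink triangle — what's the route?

turn left 102°, forward 4.2 m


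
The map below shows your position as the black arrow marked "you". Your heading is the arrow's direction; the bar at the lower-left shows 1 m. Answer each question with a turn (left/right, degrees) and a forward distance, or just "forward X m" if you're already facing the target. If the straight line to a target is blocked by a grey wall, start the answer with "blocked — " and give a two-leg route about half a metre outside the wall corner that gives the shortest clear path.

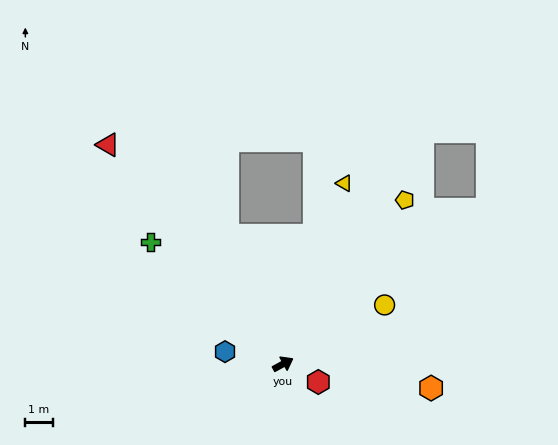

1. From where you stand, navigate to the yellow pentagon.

turn left 25°, forward 7.4 m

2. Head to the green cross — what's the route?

turn left 109°, forward 6.5 m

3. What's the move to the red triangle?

turn left 100°, forward 10.2 m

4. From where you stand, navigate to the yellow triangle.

turn left 43°, forward 6.9 m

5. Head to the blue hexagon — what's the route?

turn left 139°, forward 2.2 m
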